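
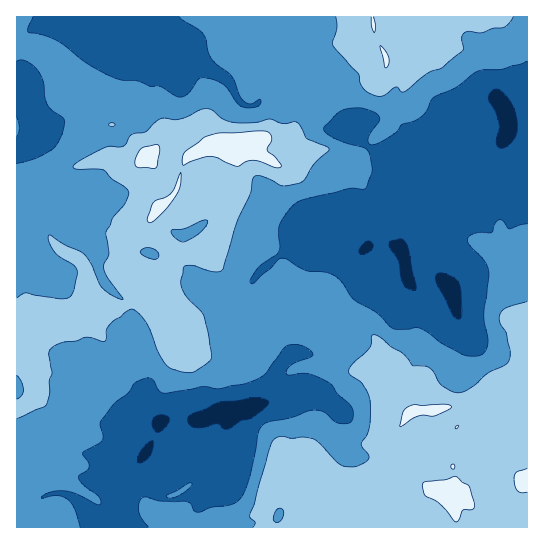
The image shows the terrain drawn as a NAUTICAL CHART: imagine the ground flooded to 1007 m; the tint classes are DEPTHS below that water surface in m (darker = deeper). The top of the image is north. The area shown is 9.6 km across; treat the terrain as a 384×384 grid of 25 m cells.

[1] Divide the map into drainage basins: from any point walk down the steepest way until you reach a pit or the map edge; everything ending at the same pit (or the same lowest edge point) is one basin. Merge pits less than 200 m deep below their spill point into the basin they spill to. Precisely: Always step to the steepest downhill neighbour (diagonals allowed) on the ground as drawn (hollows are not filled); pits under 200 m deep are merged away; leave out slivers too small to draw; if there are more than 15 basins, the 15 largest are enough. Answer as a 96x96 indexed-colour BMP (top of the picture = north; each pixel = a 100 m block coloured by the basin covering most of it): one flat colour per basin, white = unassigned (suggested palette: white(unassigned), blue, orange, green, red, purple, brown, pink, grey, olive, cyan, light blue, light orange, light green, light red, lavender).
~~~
<image width="96" height="96" href="data:image/bmp;base64,Qk12EgAAAAAAAHYAAAAoAAAAYAAAAGAAAAABAAQAAAAAAAASAAATCwAAEwsAABAAAAAAAAAA////ALR3HwAOf/8ALKAsACgn1gC9Z5QAS1aMAMJ34wB/f38AIr28AM++FwDox64AeLv/AIrfmACWmP8A1bDFABERERERERERERERERERERERERERERERERERERERERERERERERERERERERERERERERERERERERERERERERERERERERERERERERERERERERERERERERERERERERERERERERERERERERERERERERERERERERERERERERERERERERERERERERERERERERERERERERERERERERERERERERERERERERERERERERERERERERERERERERERERERERERERERERERERERERERERERERERERERERERERERERERERERERERERERERERERERERERERERERERERERERERERERERERERERERERERERERERERERERERERERERERERERERERERERERERERERERERERERERERERERERERERERERERERERERERERERERERERERERERERERERERERERERERERERERERERERERERERERERERERERERERERERERERERERERERERERERERERERERERERERERERERERERERERERERERERERERERERERERERERERERERERERERERERERERERERERERERERERERERERERERERERERERERERERERERERERERERERERERERERERERERERERERERERERERERERERERERERERERERERERERERERERERERERERERERERERERERERERERERERERERERERERERERERERERERERERERERERERERERERERERERERERERERERERERERERERERERERERERERERERERERERERERERERERERERERERERERERERERERERERERERERERERERERERERERERERERERERERERERERERERERERERERERERERERERERERERERERERERERERERERERERERERERERERERERERERERERERERERERERERERERERERERERERERERERERERERERERERERERERERERERERERERERERERERERERERERERERERERERERERERERERERERERERERERERERERERERERERERERERERERERERERERERERERERERERERERERERERERERERERERERERERERERERERERERERERERERERERERERERERERERERERERERERERERERERERERERERERERERERERERERERERERERERERERERERERERERERERERERERERERERERERERERERERERERERERERERERERERERERERERERERERERERERERERERERERERERERERERERERERERERERERERERERERERERERERERERERERERERERERERERERERERERERERERERERERERERERERERIRERERERERERERERERERERERERERERERERERERERERERERERERERERERERESIRESIhERERERERERERERERERERERERERERERERERERERERERERERERERERERERESIiIiIiERERERERERERERERERERERERERERERERERERERERERERERERERERERERESIiIiIiERERERERERERERERERERERERERERERERERERERERERERERERERERERERESIiIiIiIRERERERERERERERERERERERERERERERERERERERERERERERERERERERESIiIiIiIiIREREREREREREREREREREREREREREREREREREREREREREREREREREREiIiIiIiIiIhEREREREREREREREREREREREREREREREREREREREREREREREREREREiIiIiIiIiIhERERERERERERERERERERERERERERERERERERERERERERERERERESIiIiIiIiIiIiERERERERERERERERERERERERERERERERERERERERERERERIiERIiIiIiIiIiIiIiEREREREREREREREREREREREREREREREREREREREREREREREiIiIiIiIiIiIiIiIiIREREREREREREREREREREREREREREREREREREREREREREREiIiIiIiIiIiIiIiIiIREREREREREREREREREREREREREREREREREREREREREREREiIiIiIiIiIiIiIiIiIhEREREREREREREREREREREREREREREREREREREREREREREiIiIiIiIiIiIiIiIiIhERERERERERERERERERERERERERERERERERERERERERERIiIiIiIiIiIiIiIiIiIhERERERERERERERERERERERERERERERERERERERIiERESIiIiIiIiIiIiIiIiIiIhERERERERERERERERERERERERERESIREREREREiIiIiIiIiIiIiIiIiIiIiIiIiIjEREREREREREREREREREREiERERIiIhERERERIiIiIiIiIiIiIiIiIiIiIiIiIiIjMRERERERMzERERERERERIiIiIiIiIiEREREiIiIiIiIiIiIiIiIiIiIiIiIiIiIjMxEREzMzMzMRERERERERIiIiIiIiIiIiEiIiIiIiIiIiIiIiIiIiIiIiIiIiIiIjMzMzMzMzMzMRERERERESIiIiIiIiIiIiIiIiIiIiIiIiIiIiIiIiIiIiIiIiIiIjMzMzMzMzMzMREREREREiIiIiIiIiIiIiIiIiIiIiIiIiIiIiIiIiIiIiIiIiIiIjMzMzMzMzMxEREREREREiIiIiIiIiIiIiIiIiIiIiIiIiIiIiIiIiIiIiIiIiIiIjMzMzMzMzMRERERERERIiIiIiIiIiIiIiIiIiIiIiIiIiIiIiIiIiIiIiIiIiIiIjMzMzMzMzMRERERERERIiIiIiIiIiIiIiIiIiIiIiIiIiIiIiIiIiIiIiIiIiIiIjMzMzMzMzERERERERERIiIiIiIiIiIiIiIiIiIiIiIiIiIiIiIiIiIiIiIiIiIiIjMzMzMzMzERERERERERIiIiIiIiIiIiIiIiIiIiIiIiIiIiIiIiIiIiIiIiIiIiIjMzMzMzMzERERERERERIiIiIiIiIiIiIiIiIiIiIiIiIiIiIiIiIiIiIiIiIiIiIjMzMzMzMxERERERERERIiIiIiIiIiIiIiIiIiIiIiIiIiIiIiIiIiIiIiIiIiIiIjMzMzMzMxEREREREREREiIiIiIiIiIiIiIiIiIiIiIiIiIiIiIiIiIiIiIiIiIiIjMzMzMzMzEREREREREREREiISIiIiIiIiIiIiIiIiIiIiIiIiIiIiIiIiIiIiIiIjMzMzMzMzERERERERERERERERIiIiIiIiIiIiIiIiIiIiIiIiIiIiIiIiIiIiIiIjMzMzMzMzMREREREREREREREREiIiIiIiIiIiIiIiIiIiIiIiIiIiIiIiIiIiIiIjMzMzMzMzMxERMREREREREREREiIiIiIiIiIiIiIiIiIiIiIiIiIiIiIiIiIiIiIjMzMzMzMzMzMzMxERERERERERESIiIiIiIiIiIiIiIiIiIiIiIiIiIiIiIiIiIiIjMzMzMzMzMzMzMzMRERERERERESIiIiIiIiIiIiIiIiIiIiIiIiIiIiIiIiIiIiIjMzMzMzMzMzMzMzMzERERERERESIhEiIiIiIiIiIiIiIiIiIiIiIiIiIiIiIiIiIjMzMzMzMzMzMzMzMzMREREREREREREiIiIiIiIiIiIiIiIiIiIiIiIiIiIiIiIiIjMzMzMzMzMzMzMzMzMRERERERERERESIiIiIiIiIiIiIiIiIiIiIiIiIiIiIiIiIjMzMzMzMzMzMzMzMzMxERERERERERERIiIiIiIiIiIiIiIiIiIiIiIiIiIiIiIiIjMzMzMzMzMzMzMzMzMzMRERERERERERIiIiIiIiIiIiIiIiIiIiIiIiIiIiIiIiIjMzMzMzMzMzMzMzMzMzMREREREREREREiIiIiIiIiIiIiIiIiIiIiIiIiIiIiIiIjMzMzMzMzMzMzMzMzMzMxERERERERERESIiIiIiIiIiIiIiIiIiIiIiIiIiIiIiIjMzMzMzMzMzMzMzMzMzMxERERERERERERIiIiIiIiIiIiIiIiIiIiIiIiIiIiIiIjMzMzMzMzMzMzMzMzMzMzERERERERERERIiIiIiIiIiIiIiIiIiIiIiIiIiIiIiIjMzMzMzMzMzMzMzMzMzMxEREREREREREREiIiIiIiIiIiIiIiIiIiIiIiIiIiIiIjMzMzMzMzMzMzMzMzMxEREREREREREREREiIiIiIiIiIiIiIiIiIiIiIiIiIiIiIjMzMzMzMzMzMzEREzMRERERERERERERESIiIiIiIiIiIiIiIiIiIiIiIiIiIiIiIjMzMzMzMzMzMxERETEREREREREREREREiIiIiIiIiIiIiIiIiIiIiIiIiIiIiIiIjMzMzMzMzMzMxERETERERERERERERESIiIiIiIiIiIiIiIiIiIiIiIiIiIiIiIiIjMzMzMzMzMzMREREzMREREREzERMzMiIiIiIiIiIiIiIiIiIiIiIiIiIiIiIiIiIjMzMzMzMzMzMRERMzMxERERMzMzMzMyIiIiIiIiIiIiIiIiIiIiIiIiIiIiIiIiIjMzMzMzMzMzMRETMzMzERETMzMzMzMzMyIiIiIiIiIiIiIiIiIiIiIiIiIiIiIiIjMzMzMzMzMzMREzMzMzMzMzMzMzMzMzMzMzIiIiIiIiIiIiIiIiIiIiIiIiIiIiIjMzMzMzMzMzMzMzMzMzMzMzMzMzMzMzMzMzIiIiIiIiIiIiIiIiIiIiIiIiIiIiIjMzMzMzMzMzMzMzMzMzMzMzMzMzMzMzMzMzIiIiIiIiIiIiIiIiIiIiIiIiIiIiIjMzMzMzMzMzMzMzMzMzMzMzMzMzMzMzMzMzIiIiIiIiIiIiIiIiIiIiIiIiIiIiIjMzMzMzMzMzMzMzMzMzMzMzMzMzMzMzMzMzMiIiIiIiIiIiIiIiIiIiIiIiIiIiIjMzMzMzMzMzMzMzMzMzMzMzMzMzMzMzMzMzMyIiIiIiIiIiIiIiIiIiIiIiIiIiIjMzMzMzMzMzMzMzMzMzMzMzMzMzMzMzMzMzMzIiIiIiIiIiIiIiIiIiIiIiIiIiIjMzMzMzMzMzMzMzMzMzMzMzMzMzMzMzMzMzMzMiIiIiIiIiIiIiIiIiIiIiIiIiIjMzMzMzMzMzMzMzMzMzMzMzMzMzMzMzMzMzMzMyIiIiIiIiIiIiIiIiIiIiIiIiIjMzMzMzMzMzMzMzMzMzMzMzMzMzMzMzMzMzMzMzMiIiIiIiIiIiIiIiIiIiIiIiIjMzMzMzMzMzMzMzMzMzMzMzMzMzMzMzMzMzMzMzMzIiIiIiIiIiIiIiIiIiIiIiIjMzMzMzMzMzMzMzMzMzMzMzMzMzMzMzMzMzMzMzMzMyIiIiIiIiIiIiIiIiIiIiIjMzMzMzMzMzMzMzMzMzMzMzMzMzMzMzMzMzMzMzMzMzIiIiIiIiIiIiIiIiIiIiIjMzMzMzMzMzMzMzMzMzMzMzMzMzMzMzMzMzMzMzMzMzMiIiIiIiIiIiIiIiIiIiIjMzMzMzMzMzMzMzMzMzMzMzMzMzMzMzMzMzMzMzMzMzMzIiIiIiIiIiIiIiIiIiIjMzMzMzMzMzMzMzMzMzMzMzMzMzMzMzMzMzMzMzMzMzMzMyIiIiIiIiIiIiIiIiIjMzMzMzMzMzMzMzMzMzMzMzMzMzMzMzMzMzMzMzMzMzMzMRIiIiIiIiIiIiIiIiIjMzMzMzMzMzMzMzMzMzMzMzMzMzMzMzMzMzMzMzEREREzMRESIiERIiIiIiIiIiIjMzMzMzMzMzMzMzMzMzMzMzMzMzMzMzMzMzMzMREREREREREREiEREiIiIiIiIiIjMzMzMzMzMzMzMzMzMzMzMzMzMzMzMzMzMzMzERERERERERERERERESIiIiIiIiIjMzMzMzMzMzMzMzMzMzMzMzMzMzMzMzMzMzMzERERERERERERERERESERIiIiIiIjMzMzMzMzMzMzMzMzMzMzMzMzMzMzMzMzMzMzEREREREREREREREREREREREiIiIg=="/>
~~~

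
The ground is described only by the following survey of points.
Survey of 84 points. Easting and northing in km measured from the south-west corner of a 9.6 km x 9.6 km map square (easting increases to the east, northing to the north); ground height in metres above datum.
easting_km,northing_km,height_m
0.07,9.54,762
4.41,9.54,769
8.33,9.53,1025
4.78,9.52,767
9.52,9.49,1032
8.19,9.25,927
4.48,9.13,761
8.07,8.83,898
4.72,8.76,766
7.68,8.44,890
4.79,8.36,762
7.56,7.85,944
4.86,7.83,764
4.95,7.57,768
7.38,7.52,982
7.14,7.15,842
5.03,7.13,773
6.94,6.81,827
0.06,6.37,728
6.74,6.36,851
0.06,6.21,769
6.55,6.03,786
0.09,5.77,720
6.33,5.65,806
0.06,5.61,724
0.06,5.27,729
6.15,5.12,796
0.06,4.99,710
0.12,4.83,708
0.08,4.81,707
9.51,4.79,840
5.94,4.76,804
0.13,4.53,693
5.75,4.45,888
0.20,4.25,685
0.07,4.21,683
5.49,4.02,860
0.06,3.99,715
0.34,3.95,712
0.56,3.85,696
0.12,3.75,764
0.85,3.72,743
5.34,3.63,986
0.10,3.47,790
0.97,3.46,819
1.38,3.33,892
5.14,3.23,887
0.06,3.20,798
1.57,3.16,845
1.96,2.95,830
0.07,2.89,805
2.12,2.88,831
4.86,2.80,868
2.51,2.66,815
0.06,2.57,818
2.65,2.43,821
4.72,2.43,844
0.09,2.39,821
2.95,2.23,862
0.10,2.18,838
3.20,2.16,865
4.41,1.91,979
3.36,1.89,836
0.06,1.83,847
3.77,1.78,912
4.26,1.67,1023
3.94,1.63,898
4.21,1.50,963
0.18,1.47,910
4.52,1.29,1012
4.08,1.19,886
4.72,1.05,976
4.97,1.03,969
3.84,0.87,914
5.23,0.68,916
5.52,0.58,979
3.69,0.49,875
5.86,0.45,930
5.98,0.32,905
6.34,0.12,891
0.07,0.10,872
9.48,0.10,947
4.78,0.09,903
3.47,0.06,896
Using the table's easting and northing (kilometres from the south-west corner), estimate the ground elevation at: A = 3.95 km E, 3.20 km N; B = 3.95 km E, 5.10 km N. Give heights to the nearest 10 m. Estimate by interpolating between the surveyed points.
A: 830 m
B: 860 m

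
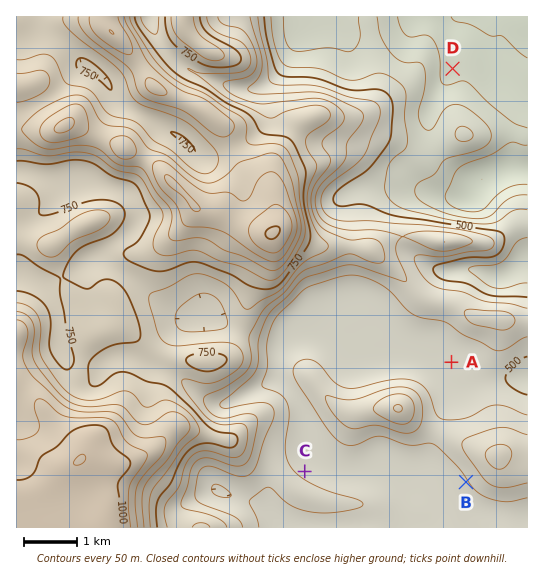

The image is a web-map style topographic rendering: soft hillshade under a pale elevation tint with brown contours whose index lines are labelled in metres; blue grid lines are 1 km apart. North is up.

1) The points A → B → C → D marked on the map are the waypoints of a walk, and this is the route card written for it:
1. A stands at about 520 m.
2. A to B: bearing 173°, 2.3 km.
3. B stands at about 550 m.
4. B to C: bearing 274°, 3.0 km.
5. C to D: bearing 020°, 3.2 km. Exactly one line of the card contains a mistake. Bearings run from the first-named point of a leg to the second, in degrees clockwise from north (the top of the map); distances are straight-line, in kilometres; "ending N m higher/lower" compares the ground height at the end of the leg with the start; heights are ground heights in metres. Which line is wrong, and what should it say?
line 5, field distance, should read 8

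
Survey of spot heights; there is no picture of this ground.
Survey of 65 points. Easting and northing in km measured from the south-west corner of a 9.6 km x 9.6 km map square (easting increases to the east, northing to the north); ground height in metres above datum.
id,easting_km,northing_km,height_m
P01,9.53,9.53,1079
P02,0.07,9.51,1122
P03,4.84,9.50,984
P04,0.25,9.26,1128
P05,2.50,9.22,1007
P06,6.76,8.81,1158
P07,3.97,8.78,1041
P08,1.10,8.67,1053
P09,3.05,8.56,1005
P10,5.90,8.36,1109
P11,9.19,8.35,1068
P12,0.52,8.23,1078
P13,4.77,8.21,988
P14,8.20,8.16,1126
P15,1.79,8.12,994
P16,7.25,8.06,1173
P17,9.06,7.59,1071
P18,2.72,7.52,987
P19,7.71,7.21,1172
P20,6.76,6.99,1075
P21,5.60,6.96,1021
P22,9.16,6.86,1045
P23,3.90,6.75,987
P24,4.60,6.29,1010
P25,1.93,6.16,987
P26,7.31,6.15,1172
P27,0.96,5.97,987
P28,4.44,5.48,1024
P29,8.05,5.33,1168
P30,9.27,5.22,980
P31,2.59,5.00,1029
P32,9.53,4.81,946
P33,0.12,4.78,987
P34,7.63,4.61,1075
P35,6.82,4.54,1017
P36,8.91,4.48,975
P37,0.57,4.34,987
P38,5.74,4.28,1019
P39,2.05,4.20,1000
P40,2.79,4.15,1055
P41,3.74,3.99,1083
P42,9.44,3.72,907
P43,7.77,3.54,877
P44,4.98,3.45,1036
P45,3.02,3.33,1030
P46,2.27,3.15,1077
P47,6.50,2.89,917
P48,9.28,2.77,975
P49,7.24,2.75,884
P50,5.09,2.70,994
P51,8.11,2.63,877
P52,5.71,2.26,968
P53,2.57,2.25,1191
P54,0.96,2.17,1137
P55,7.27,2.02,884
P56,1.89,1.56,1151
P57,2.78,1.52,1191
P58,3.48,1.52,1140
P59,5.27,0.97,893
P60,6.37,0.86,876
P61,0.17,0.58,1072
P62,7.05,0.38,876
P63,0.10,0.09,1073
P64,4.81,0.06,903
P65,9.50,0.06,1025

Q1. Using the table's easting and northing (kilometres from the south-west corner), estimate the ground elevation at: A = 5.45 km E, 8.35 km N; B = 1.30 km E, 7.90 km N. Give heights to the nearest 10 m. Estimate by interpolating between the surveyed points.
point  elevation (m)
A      1040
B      1020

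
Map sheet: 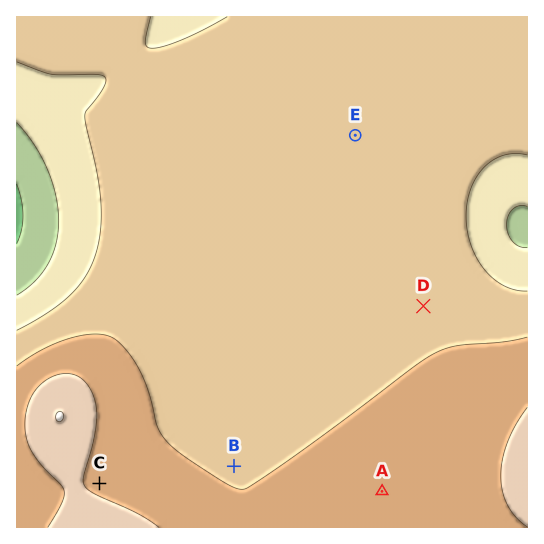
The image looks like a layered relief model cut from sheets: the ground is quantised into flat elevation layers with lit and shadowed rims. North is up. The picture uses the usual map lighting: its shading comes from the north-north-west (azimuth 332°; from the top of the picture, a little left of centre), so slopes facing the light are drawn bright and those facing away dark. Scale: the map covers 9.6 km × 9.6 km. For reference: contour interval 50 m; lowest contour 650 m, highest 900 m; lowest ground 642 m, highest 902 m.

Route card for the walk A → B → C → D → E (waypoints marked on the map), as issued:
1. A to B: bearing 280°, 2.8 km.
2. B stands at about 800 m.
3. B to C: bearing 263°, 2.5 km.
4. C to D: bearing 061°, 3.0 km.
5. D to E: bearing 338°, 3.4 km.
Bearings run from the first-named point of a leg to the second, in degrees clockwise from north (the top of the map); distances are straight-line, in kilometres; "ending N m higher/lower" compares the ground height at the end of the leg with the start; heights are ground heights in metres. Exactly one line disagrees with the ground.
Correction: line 4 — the distance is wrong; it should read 6.9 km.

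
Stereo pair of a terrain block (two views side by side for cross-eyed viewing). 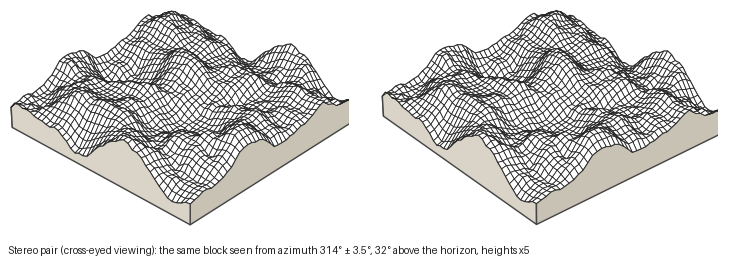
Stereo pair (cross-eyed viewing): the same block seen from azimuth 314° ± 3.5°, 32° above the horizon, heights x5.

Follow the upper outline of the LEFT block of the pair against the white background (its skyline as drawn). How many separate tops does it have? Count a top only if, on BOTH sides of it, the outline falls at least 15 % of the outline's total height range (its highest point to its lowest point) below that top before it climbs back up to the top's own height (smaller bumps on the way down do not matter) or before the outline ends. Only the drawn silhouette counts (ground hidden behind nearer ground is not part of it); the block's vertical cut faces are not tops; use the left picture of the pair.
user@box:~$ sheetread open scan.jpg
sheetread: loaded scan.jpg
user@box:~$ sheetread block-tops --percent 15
2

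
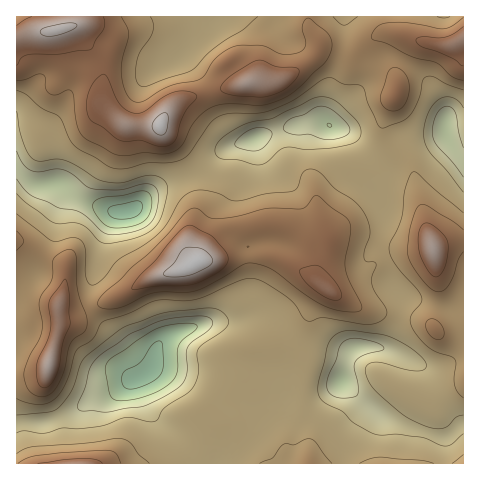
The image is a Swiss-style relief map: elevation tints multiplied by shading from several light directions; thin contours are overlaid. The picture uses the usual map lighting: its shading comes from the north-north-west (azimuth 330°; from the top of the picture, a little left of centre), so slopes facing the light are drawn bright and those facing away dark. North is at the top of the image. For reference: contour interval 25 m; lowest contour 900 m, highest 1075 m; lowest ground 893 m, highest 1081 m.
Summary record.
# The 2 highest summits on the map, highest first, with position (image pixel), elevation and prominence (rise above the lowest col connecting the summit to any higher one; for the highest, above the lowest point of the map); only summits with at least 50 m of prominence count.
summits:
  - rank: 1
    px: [196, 262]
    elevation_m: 1081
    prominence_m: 188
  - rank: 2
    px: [160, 125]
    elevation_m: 1081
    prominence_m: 86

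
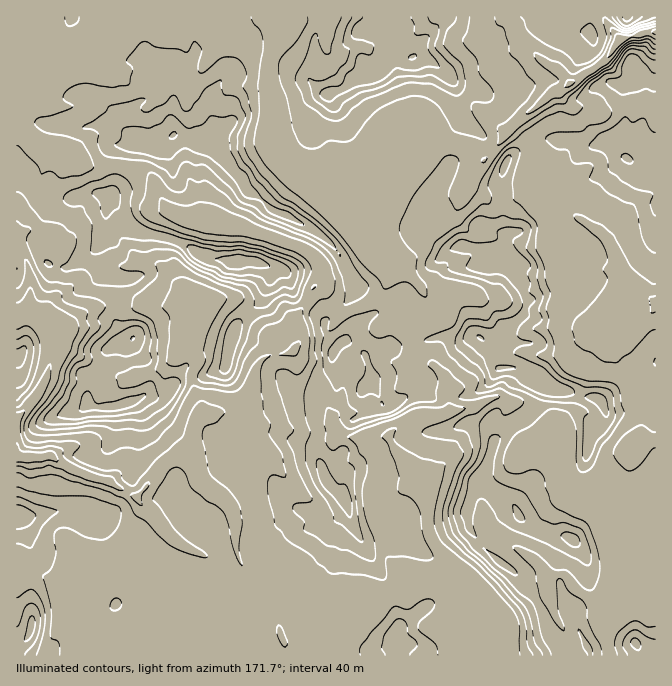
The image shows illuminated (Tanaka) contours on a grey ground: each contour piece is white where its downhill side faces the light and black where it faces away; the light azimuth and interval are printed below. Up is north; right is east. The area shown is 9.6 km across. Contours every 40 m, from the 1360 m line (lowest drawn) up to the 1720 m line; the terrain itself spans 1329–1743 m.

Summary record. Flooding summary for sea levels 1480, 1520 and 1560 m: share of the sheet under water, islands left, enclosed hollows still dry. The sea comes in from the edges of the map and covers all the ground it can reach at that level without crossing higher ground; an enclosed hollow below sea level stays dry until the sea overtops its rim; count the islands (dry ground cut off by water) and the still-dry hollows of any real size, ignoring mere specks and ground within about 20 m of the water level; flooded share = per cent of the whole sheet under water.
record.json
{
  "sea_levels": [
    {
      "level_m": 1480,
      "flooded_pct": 20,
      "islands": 0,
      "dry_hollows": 0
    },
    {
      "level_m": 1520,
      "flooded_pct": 29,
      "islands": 0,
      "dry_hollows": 0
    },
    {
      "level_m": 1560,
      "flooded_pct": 46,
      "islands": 0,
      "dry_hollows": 0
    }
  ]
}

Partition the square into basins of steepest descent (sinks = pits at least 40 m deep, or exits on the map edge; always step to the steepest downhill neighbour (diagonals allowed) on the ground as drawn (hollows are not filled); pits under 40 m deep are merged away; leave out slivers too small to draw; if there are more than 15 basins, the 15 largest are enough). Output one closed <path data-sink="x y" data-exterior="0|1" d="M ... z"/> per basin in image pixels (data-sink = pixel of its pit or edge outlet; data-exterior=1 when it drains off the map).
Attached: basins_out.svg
<path data-sink="17 457" data-exterior="1" d="M192 16l-176 1 0 638 573 1 0-6-18-38 17-28 0-22-4-8-14-16-21-4-19-8-11-9-5-10-9-9-13-9-9-11 0-5 5-8 8-27 18-15 11-5 9-8 7-12 3-13-14-14-10-3-22 0-4-8-1-13-15-11-6 0-5 3-33-1-9 3-20 2-38 15-5-7-18-11 4-5 0-7-10-15 10-11 8-15-13-29-9-11-24-19-25-14-11-3-10-10-14-8-7-13-29-36-15 0-26-9 1-2-3-10 0-11 3-17 15-27 7-18-2-27z"/><path data-sink="655 32" data-exterior="1" d="M655 16l-210 0-24 27-9 15-16-8 5-18-3-9-8-7-196 0 2 34-7 18-15 27-3 17 0 11 3 10-1 2 26 9 15 0 29 36 7 13 14 8 10 10 11 3 25 14 24 19 9 11 13 29-8 15-10 11 10 15 0 7-4 5 18 11 5 7 38-15 20-2 9-3 33 1 5-3 6 0 12 10 4 0 7-14 23-19 4-10 0-5-10-21-11-11-8-4 7-12 2-15-5-8-2-17 2-12-2-21 3-12 8-11 28-15 30 0 19 7 23-3 11-15 3-8 0-15-3-7 1-13 11-11 17 7 4-1z"/><path data-sink="655 303" data-exterior="1" d="M570 139l-35 2-23 13-8 11-3 12 2 10-2 23 2 17 5 8-2 15-7 12 8 4 11 11 10 21 0 5-4 10-23 19-8 15 0 6 5 15 22 0 10 3 14 13 10 5 15 2 18 7 8 0 8 5 4 10 18-2 14-11 17-23 0-224-12-4-10 9-7 1-15-16-23 3z"/>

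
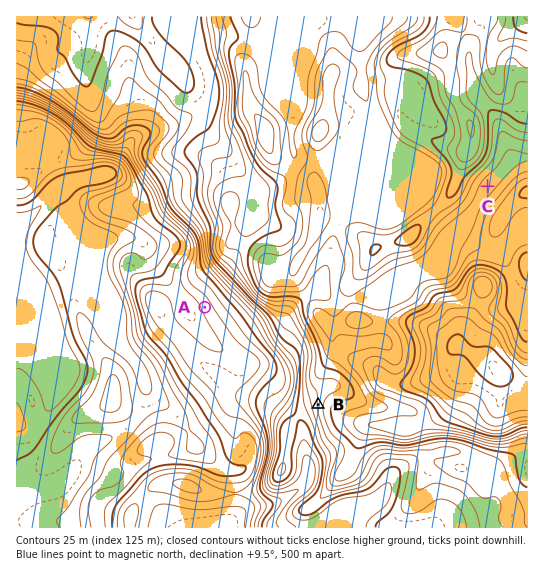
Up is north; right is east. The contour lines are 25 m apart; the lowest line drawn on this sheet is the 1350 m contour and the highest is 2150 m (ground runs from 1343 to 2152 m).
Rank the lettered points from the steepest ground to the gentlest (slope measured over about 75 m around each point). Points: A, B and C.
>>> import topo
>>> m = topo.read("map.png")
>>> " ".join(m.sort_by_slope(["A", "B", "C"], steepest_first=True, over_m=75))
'B A C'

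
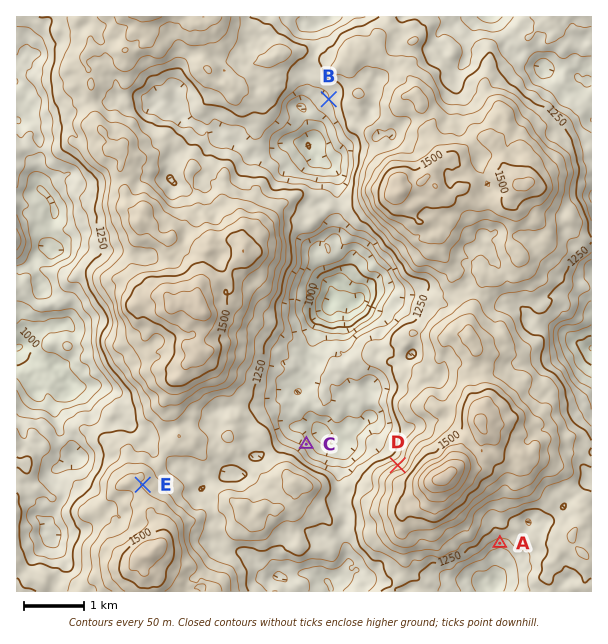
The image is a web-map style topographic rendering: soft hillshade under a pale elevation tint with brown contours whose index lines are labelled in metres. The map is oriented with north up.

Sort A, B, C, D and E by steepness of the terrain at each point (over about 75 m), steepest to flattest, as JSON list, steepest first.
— ["D", "C", "A", "B", "E"]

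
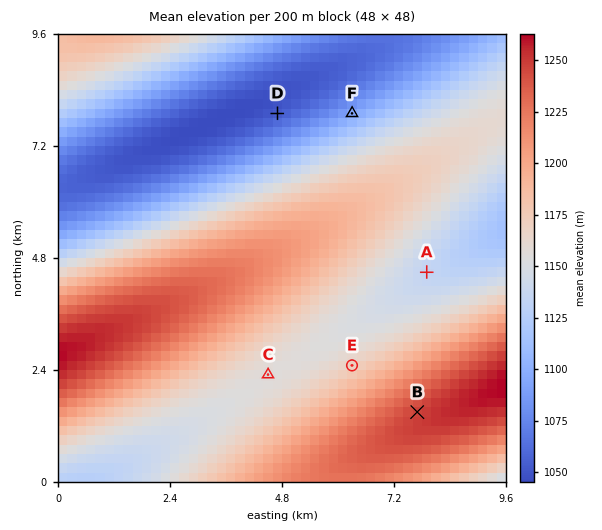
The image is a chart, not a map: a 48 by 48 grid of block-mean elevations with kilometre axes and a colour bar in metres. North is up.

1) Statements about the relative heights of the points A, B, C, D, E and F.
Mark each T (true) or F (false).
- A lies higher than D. T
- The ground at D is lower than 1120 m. T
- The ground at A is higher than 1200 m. F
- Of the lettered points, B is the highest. T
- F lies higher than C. F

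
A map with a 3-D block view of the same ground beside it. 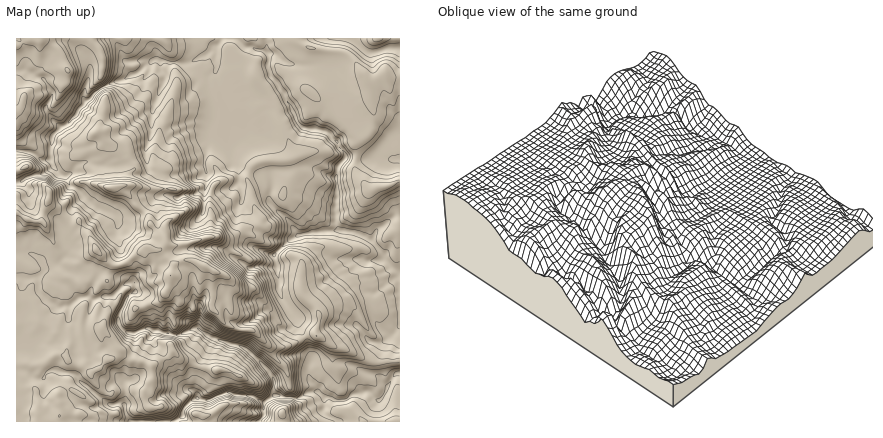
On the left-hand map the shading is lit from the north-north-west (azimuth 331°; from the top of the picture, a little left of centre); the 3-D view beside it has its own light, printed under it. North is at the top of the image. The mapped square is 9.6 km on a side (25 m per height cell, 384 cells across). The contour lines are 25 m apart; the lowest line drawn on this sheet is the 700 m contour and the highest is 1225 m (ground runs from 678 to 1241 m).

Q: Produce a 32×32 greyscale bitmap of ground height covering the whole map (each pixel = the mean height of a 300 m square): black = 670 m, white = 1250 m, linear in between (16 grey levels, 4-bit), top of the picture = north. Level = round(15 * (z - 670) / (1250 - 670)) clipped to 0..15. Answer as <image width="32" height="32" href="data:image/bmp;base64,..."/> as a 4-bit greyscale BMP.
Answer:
<image width="32" height="32" href="data:image/bmp;base64,Qk12AgAAAAAAAHYAAAAoAAAAIAAAACAAAAABAAQAAAAAAAACAAATCwAAEwsAABAAAAAAAAAAAAAAABEREQAiIiIAMzMzAERERABVVVUAZmZmAHd3dwCIiIgAmZmZAKqqqgC7u7sAzMzMAN3d3QDu7u4A////AN3u3dy6qqiJmHZGdTIiMiPd3t3Lqsy5d4iGRVQiIiES3d3dzLvMqHd2ZmNUIiIREd3d3Ny7vKmImZl0ZCIyIhHd3N3dzMy6maqXVXQjMyIi3d3d3dzLu5iIdWdkM0RDMszd3d3burqIdmeYdkVVMiHN3d3dupmZdnmql2VmVDIRzd3N3ay6qoisuYZUVkMyEc3Mzcy8zMy7zLl2RWZUMiHMzMzMy7ztzMy5hUVlRDIhzM3d3cvN7t3dyXRGVEMiEczN3d3cze7e7adkRVQyIhDMzd3e3d3u7cmHU0VTIhEBzN3d7bzu7dupdlQ0MyIhEd3d3du7zdy8uXdlMiIRERLu7d3Lq83cmZh3ZTMiESIS7u3MuqvMzKiHZmREMhIzIt3tyqu8y6qYdlZUVEMTRDPN7KvN3cuqhnZVVFRDI0VUy7mau7upmGVmVVRUQyNERMuZqqqqmZhlVUVVVUQzQzOqmaqqqpiHZUREVVVUQ0Mzupmqu6qHd1RERERURDREM8uYiruph3ZUREREQzNEREPcqYiqmHZ2VERERENEREVD3KqXmpd2ZlVEREQ0VURFRNy7qImHZmZURERENFVEVVTMvMmYZlVWVEREQ0RERFVVzMzKmXZVVURERERERERUVMzMuqp2VVVERERDREREQzPNzKqpd2ZlREREREREMzMz"/>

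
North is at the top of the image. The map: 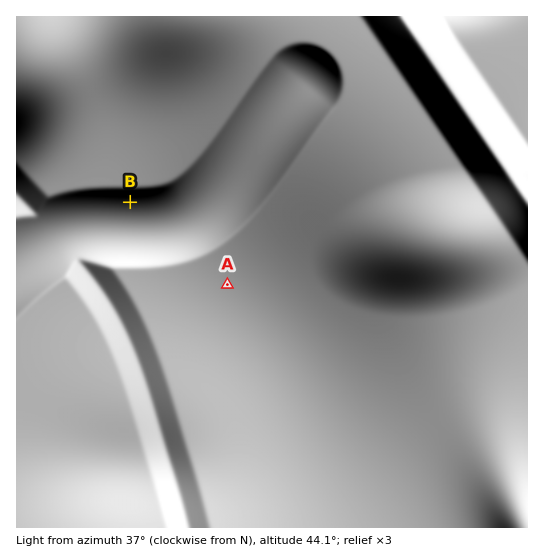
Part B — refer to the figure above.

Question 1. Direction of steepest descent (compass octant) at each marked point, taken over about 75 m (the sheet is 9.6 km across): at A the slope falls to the SE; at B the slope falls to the S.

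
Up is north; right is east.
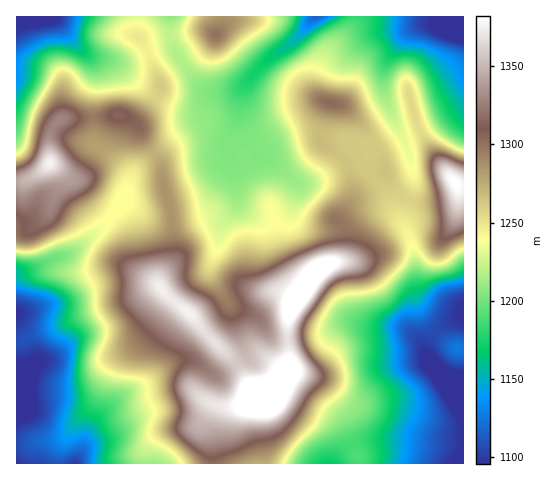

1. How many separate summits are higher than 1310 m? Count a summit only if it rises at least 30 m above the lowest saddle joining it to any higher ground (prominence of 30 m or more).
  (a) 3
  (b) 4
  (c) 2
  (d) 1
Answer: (a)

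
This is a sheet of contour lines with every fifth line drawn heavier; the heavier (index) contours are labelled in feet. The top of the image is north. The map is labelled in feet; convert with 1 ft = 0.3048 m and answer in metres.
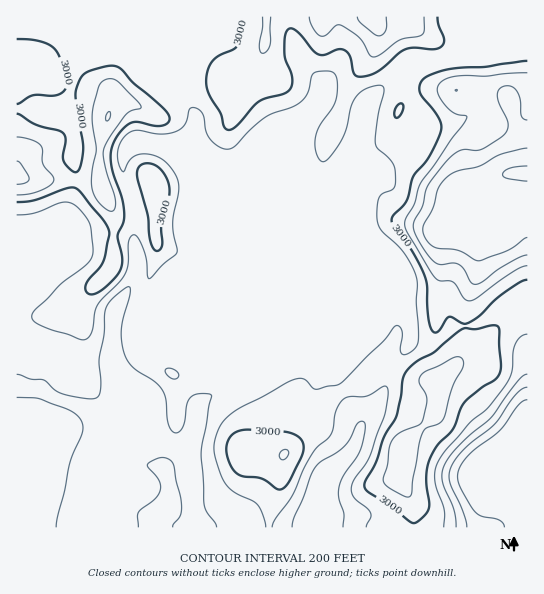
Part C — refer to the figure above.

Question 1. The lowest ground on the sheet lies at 620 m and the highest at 1160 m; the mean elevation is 860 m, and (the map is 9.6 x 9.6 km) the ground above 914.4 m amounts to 24.5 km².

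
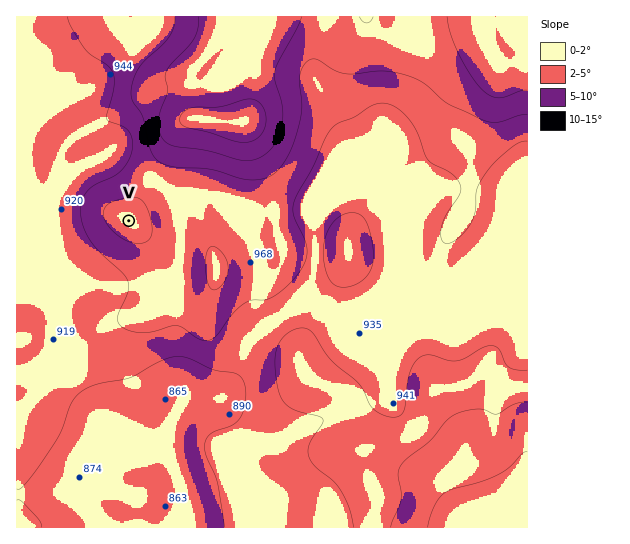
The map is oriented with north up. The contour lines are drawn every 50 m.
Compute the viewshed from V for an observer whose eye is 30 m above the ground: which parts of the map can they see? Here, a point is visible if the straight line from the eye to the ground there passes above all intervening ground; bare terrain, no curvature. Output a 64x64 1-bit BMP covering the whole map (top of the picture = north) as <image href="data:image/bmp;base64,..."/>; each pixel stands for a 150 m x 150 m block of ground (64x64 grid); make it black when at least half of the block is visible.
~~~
<image width="64" height="64" href="data:image/bmp;base64,Qk0+AgAAAAAAAD4AAAAoAAAAQAAAAEAAAAABAAEAAAAAAAACAAATCwAAEwsAAAIAAAAAAAAA////AAAAAAD/+H////gAAP/gf///+AAA/+H////4AAD///////gAAP//////+AAA///////4AAB//////+AAAH//////4AAAf//////gAAB///////AAAP//j///+AAA//8H////wAD//gf////gAP/8A//4P+AA//wB/+AP4AD/+ABH4B/wAP/4AAPgP/AA//gAAfB/+Af/8AAB+H//h//wAAD4Yf/B/+AAAPgB/+D/4AAA+AH/8P/gAAB4Af/w//AAAAAD//n//AYAAAf/////jwAAB///////AAAP//////8AAB///////wAAH///////gACAAf////+AAYAAD////4ABwAAH////gEHAAAf////AwcAAB////8HBwAAP////g8HABgf///+PwcAOAf4//5+BwB8A/D//v4HAPwD8P///gOH/gPwf//+Af/+A/A///4B//4D8B///gD//gP4H//+AD//A/w///gAH/8D////+AAP/wP////wAAP/A/////AAAf+D////8AAA/8P////gAAD/48P//8AAAP/j4P+AAAAAf+fgfwAAAAB/5/g/AAAAAD/n/B+AAAAAH+P/x4AAAAAP4//gwAAAAAfj//AAAAAAB8P/8AAAAAADw//wAAAAAAGD//gAAAAAAYP/+AAAAAAAA//4AAAAAAAD//gAAAAAAAA=="/>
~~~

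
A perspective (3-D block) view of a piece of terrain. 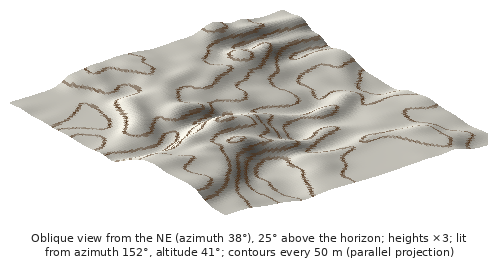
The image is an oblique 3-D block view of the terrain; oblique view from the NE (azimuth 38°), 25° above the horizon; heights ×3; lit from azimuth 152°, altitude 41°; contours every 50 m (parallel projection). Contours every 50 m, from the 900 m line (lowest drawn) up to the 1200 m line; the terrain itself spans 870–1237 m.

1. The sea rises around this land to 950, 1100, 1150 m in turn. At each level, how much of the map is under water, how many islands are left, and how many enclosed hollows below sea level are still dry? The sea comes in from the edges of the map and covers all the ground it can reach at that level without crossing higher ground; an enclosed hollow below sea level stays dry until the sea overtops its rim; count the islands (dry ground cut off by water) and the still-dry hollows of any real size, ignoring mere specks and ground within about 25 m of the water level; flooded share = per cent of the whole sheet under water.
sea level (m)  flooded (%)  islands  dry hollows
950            8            0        0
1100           71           0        0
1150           90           0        0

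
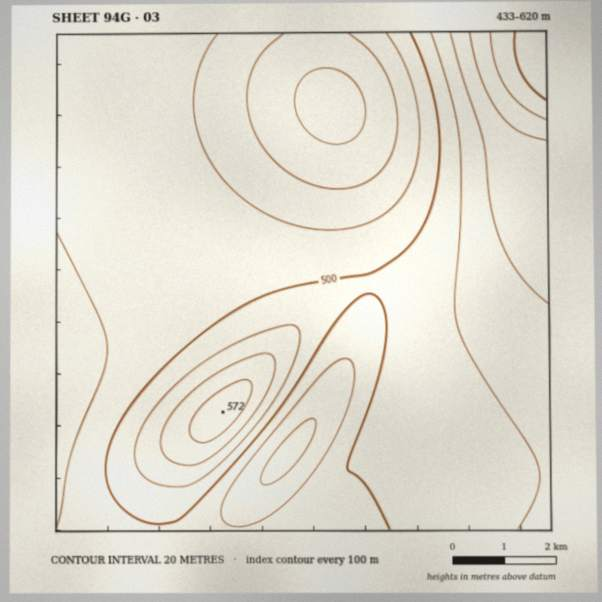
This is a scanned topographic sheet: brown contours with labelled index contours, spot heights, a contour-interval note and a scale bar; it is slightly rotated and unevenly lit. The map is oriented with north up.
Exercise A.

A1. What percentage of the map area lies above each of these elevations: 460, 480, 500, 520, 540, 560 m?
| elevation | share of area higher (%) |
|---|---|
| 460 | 92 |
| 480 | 78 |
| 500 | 42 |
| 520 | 21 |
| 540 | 10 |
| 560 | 3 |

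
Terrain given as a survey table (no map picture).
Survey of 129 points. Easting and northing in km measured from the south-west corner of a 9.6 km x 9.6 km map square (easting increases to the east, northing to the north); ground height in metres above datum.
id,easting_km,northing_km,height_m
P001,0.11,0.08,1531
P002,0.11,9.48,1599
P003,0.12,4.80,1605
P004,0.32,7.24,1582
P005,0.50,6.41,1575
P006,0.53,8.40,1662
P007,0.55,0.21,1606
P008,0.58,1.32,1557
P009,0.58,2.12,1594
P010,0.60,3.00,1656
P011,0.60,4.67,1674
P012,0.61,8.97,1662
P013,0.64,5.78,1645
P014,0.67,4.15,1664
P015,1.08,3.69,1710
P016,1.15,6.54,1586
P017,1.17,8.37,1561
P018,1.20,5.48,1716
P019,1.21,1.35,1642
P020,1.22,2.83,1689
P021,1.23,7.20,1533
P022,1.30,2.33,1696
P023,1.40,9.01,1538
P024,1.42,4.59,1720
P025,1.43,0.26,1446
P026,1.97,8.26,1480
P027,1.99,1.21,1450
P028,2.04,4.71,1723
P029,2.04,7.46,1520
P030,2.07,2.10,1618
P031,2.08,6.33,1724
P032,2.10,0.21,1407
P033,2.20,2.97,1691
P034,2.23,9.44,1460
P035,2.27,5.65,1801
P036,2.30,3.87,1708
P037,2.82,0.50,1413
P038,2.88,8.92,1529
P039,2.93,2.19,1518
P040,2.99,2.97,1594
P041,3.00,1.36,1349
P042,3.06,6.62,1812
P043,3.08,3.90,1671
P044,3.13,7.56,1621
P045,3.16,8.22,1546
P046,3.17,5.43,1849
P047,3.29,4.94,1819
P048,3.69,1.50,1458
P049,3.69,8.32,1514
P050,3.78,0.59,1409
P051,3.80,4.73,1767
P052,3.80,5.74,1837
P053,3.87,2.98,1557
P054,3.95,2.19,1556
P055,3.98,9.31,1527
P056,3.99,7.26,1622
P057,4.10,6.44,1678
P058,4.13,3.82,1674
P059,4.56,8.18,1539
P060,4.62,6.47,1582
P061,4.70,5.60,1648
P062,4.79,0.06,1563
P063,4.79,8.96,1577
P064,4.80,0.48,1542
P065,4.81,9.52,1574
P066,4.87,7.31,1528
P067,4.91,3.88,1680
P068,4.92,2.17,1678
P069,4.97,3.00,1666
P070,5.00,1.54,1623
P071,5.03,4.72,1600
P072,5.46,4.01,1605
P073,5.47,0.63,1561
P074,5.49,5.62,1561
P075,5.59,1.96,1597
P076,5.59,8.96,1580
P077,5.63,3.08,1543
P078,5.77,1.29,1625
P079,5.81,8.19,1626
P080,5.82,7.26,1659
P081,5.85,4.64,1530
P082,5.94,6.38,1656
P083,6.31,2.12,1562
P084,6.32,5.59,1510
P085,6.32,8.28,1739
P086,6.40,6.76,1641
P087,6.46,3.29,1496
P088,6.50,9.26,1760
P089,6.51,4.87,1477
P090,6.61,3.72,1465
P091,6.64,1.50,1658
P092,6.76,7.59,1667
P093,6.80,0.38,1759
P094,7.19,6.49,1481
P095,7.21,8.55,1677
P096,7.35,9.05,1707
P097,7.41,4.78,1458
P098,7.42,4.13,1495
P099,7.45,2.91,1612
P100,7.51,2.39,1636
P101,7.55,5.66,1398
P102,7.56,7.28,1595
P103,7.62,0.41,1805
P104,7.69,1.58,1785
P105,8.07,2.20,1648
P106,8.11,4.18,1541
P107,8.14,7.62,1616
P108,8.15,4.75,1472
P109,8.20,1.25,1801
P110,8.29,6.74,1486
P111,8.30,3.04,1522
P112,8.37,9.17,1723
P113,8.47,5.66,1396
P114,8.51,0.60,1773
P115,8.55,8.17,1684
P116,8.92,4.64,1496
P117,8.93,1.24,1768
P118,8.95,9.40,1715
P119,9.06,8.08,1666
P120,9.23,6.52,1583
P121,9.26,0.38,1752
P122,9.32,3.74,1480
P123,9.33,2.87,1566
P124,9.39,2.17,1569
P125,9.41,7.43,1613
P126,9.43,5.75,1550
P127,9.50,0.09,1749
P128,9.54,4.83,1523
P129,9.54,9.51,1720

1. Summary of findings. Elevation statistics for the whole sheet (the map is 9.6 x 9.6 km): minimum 1345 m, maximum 1875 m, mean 1605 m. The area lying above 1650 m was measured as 30.5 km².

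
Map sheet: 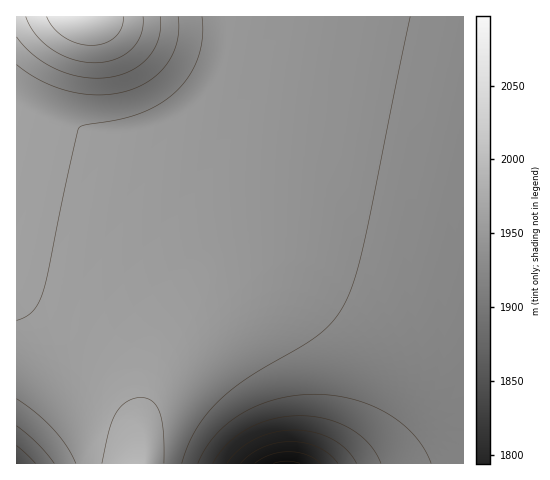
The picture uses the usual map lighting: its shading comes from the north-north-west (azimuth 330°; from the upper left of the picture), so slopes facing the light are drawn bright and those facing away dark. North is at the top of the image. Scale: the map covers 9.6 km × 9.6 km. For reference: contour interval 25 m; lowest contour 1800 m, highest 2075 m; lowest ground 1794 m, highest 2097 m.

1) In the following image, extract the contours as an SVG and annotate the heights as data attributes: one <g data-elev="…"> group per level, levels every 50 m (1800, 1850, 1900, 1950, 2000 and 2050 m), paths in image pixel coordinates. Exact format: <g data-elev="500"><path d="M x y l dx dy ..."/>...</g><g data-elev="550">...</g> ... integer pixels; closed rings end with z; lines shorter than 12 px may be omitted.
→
<g data-elev="1800"><path d="M273 463l14-2 13 2"/></g><g data-elev="1850"><path d="M240 463l11-9 12-7 14-4 14-1 15 1 13 5 10 6 9 9"/></g><g data-elev="1900"><path d="M213 463l15-19 20-15 25-10 27-3 27 3 23 10 19 15 7 9 5 10"/><path d="M17 446l19 17"/></g><g data-elev="1950"><path d="M182 463l6-17 8-16 10-15 12-14 30-23 70-43 16-15 11-18 10-23 9-35 46-227"/><path d="M17 399l19 14 18 17 13 16 9 17"/></g><g data-elev="2000"><path d="M17 65l25 16 28 11 29 3 28-4 13-5 11-6 9-8 7-9 6-10 4-12 2-12-1-12"/></g><g data-elev="2050"><path d="M26 17l9 17 17 15 21 10 22 4 21-4 15-10 6-7 4-8 2-17"/></g>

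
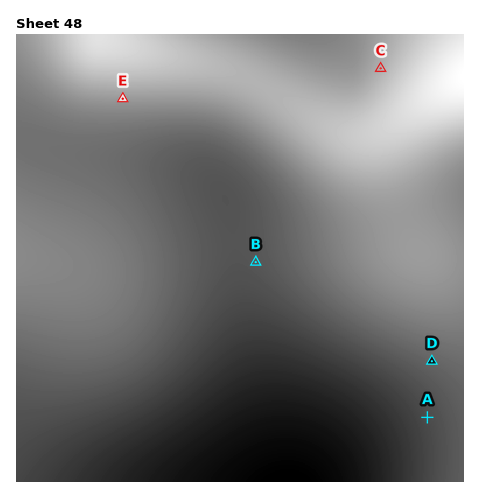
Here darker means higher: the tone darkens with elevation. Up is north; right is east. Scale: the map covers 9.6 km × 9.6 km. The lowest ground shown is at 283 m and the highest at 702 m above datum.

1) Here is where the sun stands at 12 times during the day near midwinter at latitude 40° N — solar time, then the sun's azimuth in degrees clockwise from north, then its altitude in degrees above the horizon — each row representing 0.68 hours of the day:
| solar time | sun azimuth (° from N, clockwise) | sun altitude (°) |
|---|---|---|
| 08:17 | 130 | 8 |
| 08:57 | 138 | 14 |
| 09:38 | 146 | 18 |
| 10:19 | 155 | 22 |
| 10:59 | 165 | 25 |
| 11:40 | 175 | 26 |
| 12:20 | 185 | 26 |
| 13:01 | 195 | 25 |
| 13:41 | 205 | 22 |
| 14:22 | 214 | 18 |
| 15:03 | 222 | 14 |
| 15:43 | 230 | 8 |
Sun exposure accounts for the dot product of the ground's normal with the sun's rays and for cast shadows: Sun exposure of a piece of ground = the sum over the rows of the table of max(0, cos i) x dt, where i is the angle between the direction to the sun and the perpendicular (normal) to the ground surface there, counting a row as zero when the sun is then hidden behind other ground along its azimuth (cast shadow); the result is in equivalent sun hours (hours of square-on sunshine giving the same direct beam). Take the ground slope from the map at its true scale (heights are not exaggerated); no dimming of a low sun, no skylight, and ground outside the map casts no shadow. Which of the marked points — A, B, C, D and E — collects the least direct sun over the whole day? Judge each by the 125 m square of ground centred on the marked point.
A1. E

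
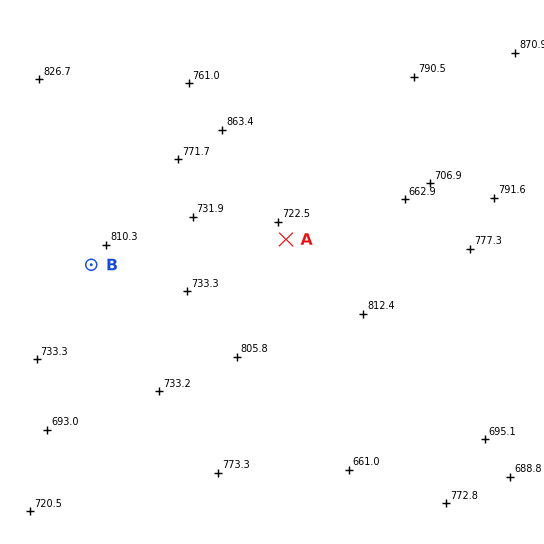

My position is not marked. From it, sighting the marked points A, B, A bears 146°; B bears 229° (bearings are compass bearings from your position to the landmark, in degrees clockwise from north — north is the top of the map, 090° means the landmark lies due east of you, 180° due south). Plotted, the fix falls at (225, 149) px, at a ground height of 830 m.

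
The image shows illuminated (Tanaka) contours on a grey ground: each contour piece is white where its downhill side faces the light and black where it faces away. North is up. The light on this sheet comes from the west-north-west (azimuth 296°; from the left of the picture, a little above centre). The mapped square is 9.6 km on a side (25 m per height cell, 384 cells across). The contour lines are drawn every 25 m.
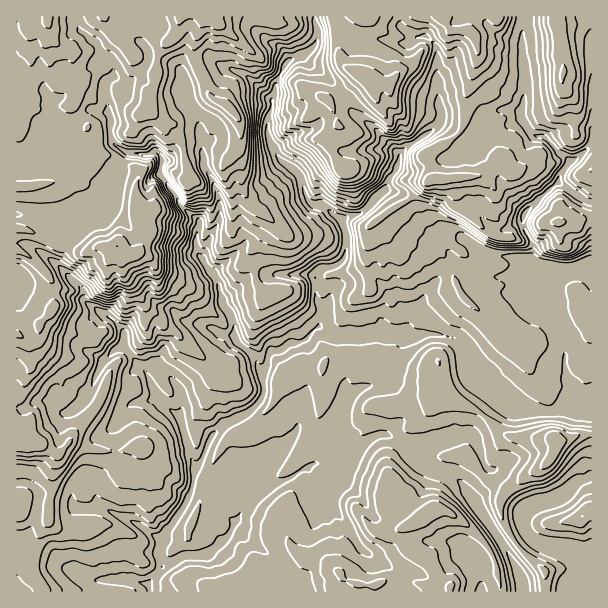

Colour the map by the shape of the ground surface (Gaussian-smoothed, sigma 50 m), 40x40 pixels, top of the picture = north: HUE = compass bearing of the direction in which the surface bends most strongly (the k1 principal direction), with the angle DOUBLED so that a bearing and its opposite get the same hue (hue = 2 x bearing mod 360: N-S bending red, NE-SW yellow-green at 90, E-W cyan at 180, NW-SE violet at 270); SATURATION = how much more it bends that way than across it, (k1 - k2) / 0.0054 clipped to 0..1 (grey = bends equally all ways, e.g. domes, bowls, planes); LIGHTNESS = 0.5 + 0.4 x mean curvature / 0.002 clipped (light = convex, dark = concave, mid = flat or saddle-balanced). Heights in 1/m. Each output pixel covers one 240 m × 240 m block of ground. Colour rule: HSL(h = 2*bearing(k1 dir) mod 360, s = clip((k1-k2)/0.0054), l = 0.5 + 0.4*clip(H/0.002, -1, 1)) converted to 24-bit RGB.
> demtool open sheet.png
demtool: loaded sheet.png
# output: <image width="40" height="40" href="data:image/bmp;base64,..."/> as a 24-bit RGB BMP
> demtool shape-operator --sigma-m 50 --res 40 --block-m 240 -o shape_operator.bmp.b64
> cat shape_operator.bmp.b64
<image width="40" height="40" href="data:image/bmp;base64,Qk32EgAAAAAAADYAAAAoAAAAKAAAACgAAAABABgAAAAAAMASAAATCwAAEwsAAAAAAAAAAAAAgHx2e5h6hpiff3qSfICPa35vc4NshYJpglA4R1hwnoyPfIWGgZOShJGdiIWal4Sbh4GIg3+Chn+Een+EbGmDgYuEk4SGi5ukenyuoo+mbHCbgY2ZfomWcIOc18TEY16IU1h0w9iYUEGERDtn3tqYVVpncnVzgnt3g4KTl7p9aVdWc19Zel5nlY+MeneKeHGSmpukcrmfP3FMt464j5mse2aYjneGgnKEk4OFg5GVhHGDkmx5VnJxmqCnmqapfpCPXG5dh3BWdl1IfnZafoR4dqF7pZlvfGF0ZWmB4u/HRCRgakRZyu7RmXjKbXOjhJqcdHx/u6KAZFxsgH5thod1f4R6goaJcXCKe6qAhXFYy5KlIkoWR0wSU2BFioJ5bnd2kaWQdkdWhod7fpGUfYeff5KAkIdsbX5qb0hVf3B3h46HgZKRiJWUjY+BbGtvfXF5dWV0o8ucRA8/0PvpdVhQfFlTgHRwfGliZHNmvIx5YlRqfoKOhpSSe4eAcH10dnt0lKackYGpSVpcs5eml5KukJShMGBCpKCLgVNfi4+MgY6CdJB6Y2t6kImEhHyBczBwnWlpf5qDaYxleoZjd3xPeXJOdWlkdFpfwPLNLwQs0vnXZTpQe2BQeG5Pd2xZf5deeZVthHeUobipXHajjIScnYmkiZGylsjRShUYv8qUFk8+vpGbh4SBjX+HlJ+ad35vg3x1kZGMjpGFg4h+YHZ6gYpylJ6GbkBkpNW8i3iYk4WntY24hJN/e3R0gWtuuvPedD9ng1N5aod/cFaFrZe9pZjEgXSqk6SNqaCkMUht0M+bTFJsc4Bkd41dYC4heF5QanCXqpqKt6iODDw1ro2If4OEflh9SoJ5hICGkI2Kl5OGg4WCdnOBeHx5bzluuNnDcTh3hpVtbH5iaYBxxJa4eYSxxOrgd05jVx1W3PHGODVPZ4F6WIlWa3xsiW6h16bJkoN/RlB4zK6AP05okYaVh2SShY6bi4WQcIeRkICItKypQ1qFtZV+foZ8dWyEmoWJPm5Hd4N9qJCYh3+CeHZ7e3R6VoeZpJ1ziHOBk42DiYuOcKKCapWVnqWPgV5MZzJZVG57zrutg15qQWQ2aXdOZXteSGpWnKx5fnpmeVtyvLh8RmFlaHhwlX2Ue4SEi4GIgYSCg4aBnm9jsc2uMEVvhnt+cH6BiIGEgICPfX+KR3U8onKEcl2AgZSDZnV5a2N7iIeFnZONhaiNio6YXWhtjnRZgVZmemR6h6mpapybyX64xoTAkqKBQ4JNT3Vib4dbbmdLWmZasJF7k5t/UmhtcHljcX5pgYN9iYKCgYiBjpyWr7aLFCMwv5OKcnx9gIJ7fn17d357l3+aZYJiZnVwiHFvaXJtZ3h6eHZ3o7OZiZqGdVxueVpck3NlcWd6gp6ScnZ6WHBVa4eDp4Wz5bjUhpuMUXZ6aXhqhZCudYiYcMe3z52kP1d3gJGegomdfX+MiIiBgYyDmKmJgXlht6p/moKBfn+BfX14foF6f399Z3x5poWRfXqMgY+PcXeDaIB0coyFoaqDj2tsclp3goaejomihIKhj6GRak57nYN9aXBdSmU+aX1T6LS1W2h0V2l3in+LlrGqZHKdxqCzYW6MWn1vcXOBhniNlpKdkZOeoqGcUDZs4uW1EkFHuoWZg4N/f4V8coB3f4F9Ynt6ooaCeYJ/gHJ/kIF/RHVRg49ee0E4fHVWbIJYY3hNbnldj3BqdWZ6nISEh4ywdYqpi4ekqLmhyJbfXmyZhJqedKNqeG1wY4J0x3mYbn1vS3ZffIJ+g5p2e4R3oJaHMRBLwbGFkXdxFk0luI3EqoWkfYZ+e4J+ZnN7nIl8eoF7a3B9mX59ind4d3N5W4V4ro6piYKHfIOAcG50bWttcoyHj9C2Y3N9eYmLf6WrramhV1Veg2RkO1M9vJOhc1x0WnRMeXaByJGbYIR7RHJro6OffYt9fkJNOE1mqXZ9rqmSsJ6kUG9CJ147vIubc4F+f4R8f3h4jY1/anqCiH6SnIidgoaSg36UbYZ/k4SKi3qNenmJf5qkiMCweVxhb2Vcc3RGamMvYnE7gHBmgXZmxKeMTmRDXWB4q6CVRHpssYCMnJiJb2CDf5FlUmNbjJ2IOjFrj5l/n3yBloeKpZ2phaOZkGtnhnZ5god8aG17mZiDb3d+UIBtkpeUh4CYj3GRj36KgX+BjYKIirqteoOLe19ke1pmfn1/h3eEiJyPgn2MeYeJgn1zsIx8cXhjUmNojYdppJmFFz9T38SuPmmEubqmWS5ngZaAcVRve4lwj4mChpCOjKGRka6QWEyVoImXe36CXGh5nZuEaWl3jIOEbn1kbHhZbnFwi4B9h4F/kKCCbYRwcmBuelpkgoSBf3N3gY2AgJGBfYKBfGF4h49/a3p6to6ecIaIb4eGnJKAJ3d17crFaHBmSDcxgLWCdkZZeId4eoh/gp6LhoiLmKh/Zj9mJl9jmZGUoI+hZWSYl42IhnWIbn9ygYSBe4aLbHOJhH2Qk4aJqLiMaGB3V1Z7h3uHfGRigIR+hJmDf3p7hI9/hHGIhoiBdHxnlYd5jJ2UWYGahZB3mCEiAzAZyluBvqeJYm1DYl2Eg5CHgrOkfZCWeaiotrK5OxElIlpcVGFUoYydYWCHopqbi4CqjImrg4SWfXqCcIR9XXqCpJiuv8C7dVuXck59hnt5hImJgpaMhYiFgn2DiY19cm93ioB/jr29sZOYhaV7WVJmgIOht6W4qpesBxI2wnGCv9PFR3humcijdY+WgZiQpnljRQxCydy6R05ikZN2Y3s+Vm9ufZZ5aGc9bmI8fH1ke3mEkIV/ZHBOXohDeV81azY0d3FygYd+hJuKgJCOgn6Hh4SHh4qGZWhuj4aAflh6vrWqrnhuQ2ZrUndhb5+WyZ6qOSQurcGhZUN0ntG1eXJhZ1E2WTIuyejSWkJpya+TgHN7aophYZFmYXhojGaYm5acgY6Th36TbmmDhoiAeYKEhHyOgHiPhnyKdIB7f5qHgZeKe3p+fXp7jZF8d1h0iY2DhI2Fb3F5cGpn1bK0eYCfdba/Qh0fJB8c3t3JOXFIda+bZD80q6l5alx2esCXWBNKYJ9nrqSZrYqtoYaeeohzW7GiMjhirWx7lI1nbHdKZXJvd5B/coJ4h3p9gHJ+jISFgp6bhJySf3t/fnh9en6ClpmIXEd3hpKGf4t/eIB7eHyAm7iAgjktHREl05rK19+0WGE2Vb9eYhY+UYmVjZmNiqijp8KnLiFEj5uYjJiKloiVnoiiu7+7NT5xfJWUdZmbupW/waXAUHaSeGZwkZJ7TWxxh4CPiJqMgZGGgH58fnR1f3x6cHt+gW1wdYF+gIiAgYeBgn6Dc05WquOoa1RpVg41VZOR4OXLxuTMinGFWnBKTGxqeKmlg6mntX+/Y2lZZ5Jzk6yFY5qUj6q3wbLFXSSFuIiAUWtRbHFYtMSEiU9rbV9+iJaEfY6GWnBrkqGJf4GIfXmBgICHhYGNjISFe2+OhI+Rf4iGhHyBXTQynuC3jVhkZxxFL4RfhIG0rH6Ew7CVl4SWndepa3qrVI+pmZ2kUQ85VauUs5ycfY5vlGNsnmduj45rV3FQPFoXVGmEtnWnoKyApKqRgJSLgYGJg3B/Umx+i4xxe2Ncg5CRhoqafIGIcX9zcnhad2s8YW8yfXdzquXrby8thExnQq/JzcLlZY6akImKcJuXuqG8jMCjjIGnalJWMRsvVVF8sp6cOnRGnnt/iHV1jIN1op6KjnyikbC4QaKdpHR0qJ2KcHl/iJuMg3KCg4qOe4eQfniIgp+cdk5KQjAKLisHRlYkxmWXsJ692eblMm9Zc01EirbGhKWrd3p/SnRflqeRh2SoqpGqjmJuyI6Sa2J6orefAQgyDC41yZWOfIioiZBihXOEm6agma26gXqmipSmdXaif3VtsK+IfIeHfnx4goR8e392fX97dIZrOQsVmn590eb60ub5SAB2Yr1Lu9CJiz9IhYZ1mYmzhnF7gHJyf396doB6bYJcR2NQiEVak72Rq5t8mV9aZXFAFChZ893DsHlsUklxi4F5fqOUjrqedYGMjIOYlautShZVrNfj3rbShIF/fn14eot/fG1welxdPREZj9HDhaWaqZd3UKksLAK+3dDep7G9h5WzsnCxeYRYfIFieoRwd4Bze355fn99anR7XlB5p6R5mYOT2O/rMwAjnptorvZ4aWN8WkF7jMa2jZ6Uf5Z3gJCFTGhbVwcckk5PeaQuBjYY2Z/BooSgenB3eVRbZz5txOzpfpGAgHF+lodouImRADMlrnNxuKZ8iqaido+zfoeHe4yDgYuLf4CEd3pvdn9zcoJ9TFh5rNCdu8KZuYq1mlJxXmSVs+nThaFdWVx5ep6faoh4q4qTY413xzhtdk+Unp50ss93Pk1AHlkokl5MniBFnJZgd6aFgJlhc2RhZ2poxM2rim92r6msADMT2s+/dzRMbiQdhYKalYanl4OqjYefgoaEan1ueHh+U2t89NWrHvcgMwAz1fbp4OvqKgAz3vfUmJOEO2lQeI2JcoyFgDiPxK6ZXj1p0cy/sr7DrbjGG4Kq2szwgpbp6+DrrKvfnZbQjJC4kry4d05zpY6RgW6auIeaCCsgvqPDlaquf3d2fINycIJzg4V/iniVrY2iZnd2bIqfwd/d79zvpNzWw6J4t79XaFCyyaKfaZOEaJiTXYqCbT0+RCAxbn1le5mhsM26opSqxZ6pZGd7Bx8ssG9pc8A1bXZQZ2xLenVln25zjm6Ng6Wbm3mpmJObxJ3OFGlO0pu6b4dpfIF5f31/fX95fHt2hIp5ldTaLREGMykAMS0CmL5ssd6LeFFXeaWajIGBvKOSbJWPWU96vUurh3eEUnBijdKZfINWb4Myanc4t3ZnHBEittPd68nmd3xuZXxrdndybXx2kqeVlnqNVGd/0tbSNAwkup9oADMRmKSCanN9enx7jn+RgXN0f6B5HQcu0tTftMzIQySXosinjcGKjGmMVX9beXN13NGdao6KHQEyoZ9Zera50dHvrpu6iYCNoomTtMrTQgogWrZfIswhCyoJ1Jq2tn+pZIF/gYmHfYh1jIyDY5iJLRgGg6Guuqu7o6vFsKqNYmdtg3l8bXpYd42Ln6SyCgspl29Mu35wXJGQfZKZoZufdVN9kJF/ZEtV3fLEk36bAgkxfKFq6MHuVKRya3xlk6+ciZ2ENQYVjrWjUSmMkaKlb2qeEjQvoXNhf4t7cYF6iYh9WqZUWxZVoIzBh5eJa5BijoFjopSKdY6WcGCPpYumV5dgh2dFKB1JdbOSqZOeoqKVcoeAh2Zmh1mBgU9SlNPCsMmen0qHBzJoypygPX89voyCaHt9hIp3gEdvf2ONpM6cveHCX1GDdo+IMxtUeIdup5yEjn53Xmw8i3VDYnmPfWeDzKiaY29ufKGCe5l1inWAemdnWH1nu4yFc5p2W1WQcY+HlI58wa6NV2dmfm6BbUuLruDGlY13qntgh3lvPTwvdHFNxauIdqmmnre5oVOXa09smMWXd1mEvcKBVFRngohzOzRqdXqFsZmAaH2AlJOflYN5MEZrcl6BwaqZnsawdWOIhXV6enaEjaGCcGN5jKKMiHJ3SINkiE5aXZZruJl3anaFWVh2gYtueZB4eJGZvbW/ZRIwglo+LZrKv8/KfnibdEBXb0A6jqiZjKuWaX2b3KGhXVtjY5hmRk1hiX6Jx6WGaXVsdZB1ho99LC1dW1x4x8OgnIF0WmGLhHV9bV16lJ9/c3h9fYdqe4B5flKEh3RwZI5yrq+EeVReSjpduumqdmZuWzsonVR5jmht2PPkBSIuy8ybYjJEhUmQu+DOlqK0joiWdG18qbGW3qLWcI2LYkx/Znp/poyAe5WGfJmEdHh8RUBuZV1qpLptobSQcU2Bf2x0glaEfnt2eZWbk5atdV+jdWNxh8SVlIeHal9xqm9yQHd7zcZfbk5phHR8c35wvuzfynqzTRpXS3g7GlItjFuOws2ZaXJkgnhug5KOh5mObVWP5tTZRC1WPGRohYl0mK2ZjmteZXOFVlaDXmOEvr6UlZyAbVl4inx8V251rrqaSXdajldpYD1Dk7COeYV8fGh3a5mZto+rh3yezq2nR0RgY4aNpdjHgFtTeCU+k7OtbpqGZpelfXVrn6J9f2tkc3ZOgXlRhZynSVdKKBELusbLf2aqhcmujYabhm1HZnp0XWJ+bGFwusyLgm1wcGFuZ4xwhnOSrcCNdHB5c0KDoa2yeKd6fXV5eH6Cfnl+Wldns5uIa29/cpqvlK2edFxvgV2NhaCsi52ovbvDQylmg7CFf21ri3+DjZmTiop5QztNmpimc1uth8iMYnxom5hvWy1G297BU4SPSU58g3ibwdOjdXCIe2qN"/>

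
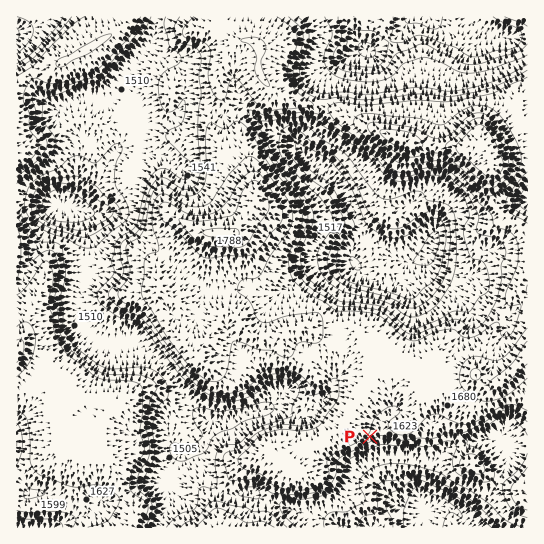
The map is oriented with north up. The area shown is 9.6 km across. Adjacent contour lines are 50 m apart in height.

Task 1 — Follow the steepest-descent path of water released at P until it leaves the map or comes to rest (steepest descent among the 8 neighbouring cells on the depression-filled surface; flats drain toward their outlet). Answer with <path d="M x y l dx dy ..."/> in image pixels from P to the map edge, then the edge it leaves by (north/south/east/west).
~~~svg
<path d="M370 437l8 8 0 33 27 28 10 0 0 5 2 2 0 2 12 12"/>
exit: south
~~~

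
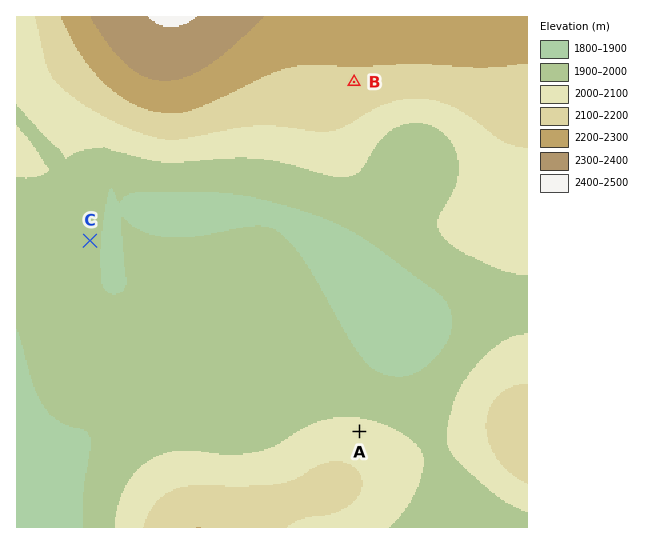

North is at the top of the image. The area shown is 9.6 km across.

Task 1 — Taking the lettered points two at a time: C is lower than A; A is lower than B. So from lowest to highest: C A B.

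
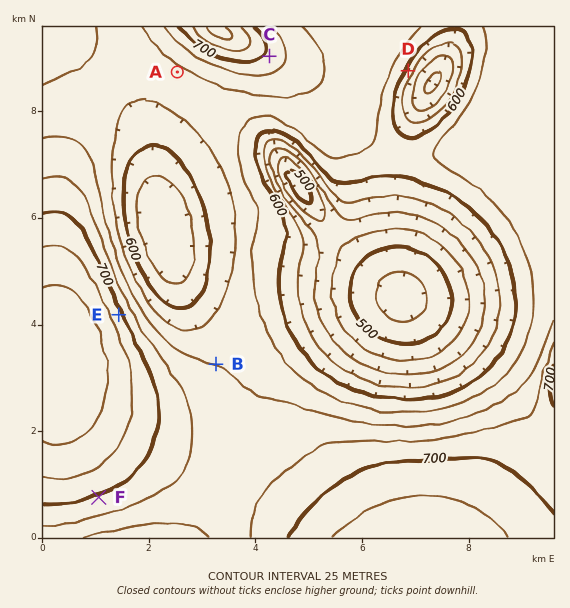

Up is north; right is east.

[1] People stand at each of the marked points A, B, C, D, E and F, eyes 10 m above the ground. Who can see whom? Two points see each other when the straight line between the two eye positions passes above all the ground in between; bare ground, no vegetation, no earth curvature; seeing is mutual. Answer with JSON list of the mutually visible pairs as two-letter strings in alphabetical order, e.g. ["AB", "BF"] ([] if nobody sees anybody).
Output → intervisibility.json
["AB", "AE", "BC", "BE", "CE"]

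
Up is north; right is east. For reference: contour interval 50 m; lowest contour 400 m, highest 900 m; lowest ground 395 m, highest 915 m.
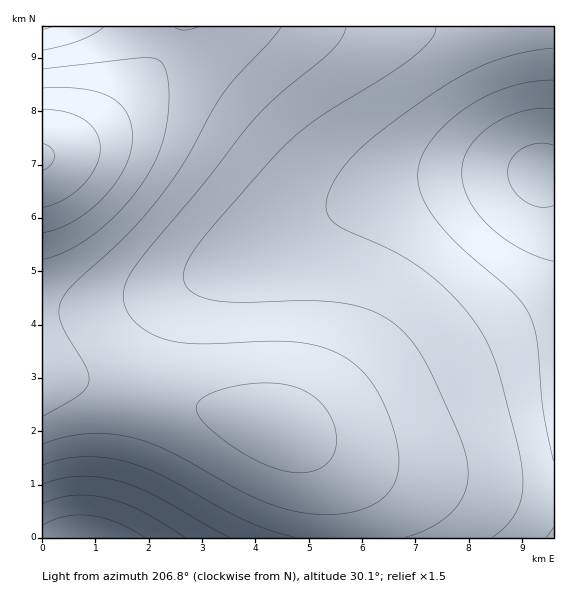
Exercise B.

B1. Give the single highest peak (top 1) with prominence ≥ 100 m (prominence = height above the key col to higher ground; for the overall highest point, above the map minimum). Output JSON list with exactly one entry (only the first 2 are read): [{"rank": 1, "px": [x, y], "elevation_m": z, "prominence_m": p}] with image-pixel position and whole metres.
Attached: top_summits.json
[{"rank": 1, "px": [541, 173], "elevation_m": 915, "prominence_m": 520}]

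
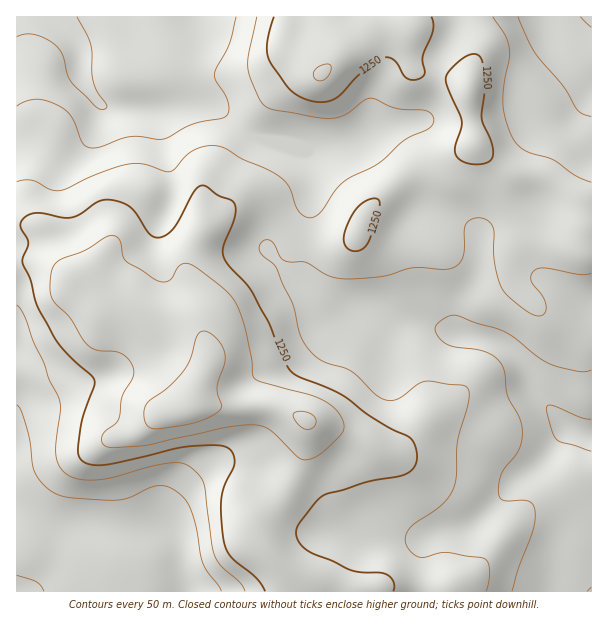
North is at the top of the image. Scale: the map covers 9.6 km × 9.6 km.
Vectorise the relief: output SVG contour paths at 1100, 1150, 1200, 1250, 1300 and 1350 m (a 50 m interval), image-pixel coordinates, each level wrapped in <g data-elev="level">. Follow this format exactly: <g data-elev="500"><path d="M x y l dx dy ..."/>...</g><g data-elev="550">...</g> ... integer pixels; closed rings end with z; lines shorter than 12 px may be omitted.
<g data-elev="1100"><path d="M17 575l19 7 5 3 3 6"/><path d="M591 451l-30-9-4-2-6-11-4-22 1-2 4 0 29 12 10 2"/><path d="M591 27l-11-10"/><path d="M77 17l14 27 2 36 4 12 10 13-1 3-2 1-8-2-24-24-4-8-6-21-8-10-10-6-11-4-9 0-7 3"/></g><g data-elev="1150"><path d="M512 591l6-22 14-36 3-15 0-9-4-6-7-3-20 1-4-3-1-4 0-11 3-10 14-19 5-9 1-11-1-12-13-26-4-25-6-11-6-5-9-4-28-4-8-3-9-8-3-9 3-4 8-6 6-2 6 1 48 16 33 26 13 7 27 6 12-1"/><path d="M17 405l4 6 7 21 6 39 8 12 12 10 17 5 46 2 12-2 21-11 11-2 9 3 11 7 7 8 5 13 10 48 18 27"/><path d="M591 117l-8-3-5-4-15-24-26-30-8-14-11-25"/><path d="M236 17l-7 27-15 30 1 6 10 15 3 9 0 9-4 5-32 6-28 15-33-2-11 2-19 8-9 1-5-1-4-4-11-25-5-7-7-4-12-6-10-2-11 2-10 5"/></g><g data-elev="1200"><path d="M486 591l3-10 1-11-2-7-3-4-39-7-21 5-6 0-9-7-5-10 2-7 4-6 30-21 7-8 5-9 3-13 1-33 11-41 1-7-1-6-6-4-37-4-8 4-18 13-6 2-6 0-11-5-19-19-7-6-23-7-8-4-10-9-7-11-10-37-16-35-16-15 0-7 4-5 6 0 3 3 7 14 4 3 6 2 16 0 20 13 13 3 15 1 27-2 33-9 33 1 10-3 5-8 2-9 0-19 2-6 7-5 10-1 7 4 3 6 1 33 4 17 4 10 6 8 12 10 10 7 7 3 7-2 2-8-3-9-12-16 0-6 3-5 11-2 33 6 13-1"/><path d="M17 305l7 11 10 26 10 21 5 17 11 21 0 10-4 41 2 10 4 8 5 4 7 4 19 2 18-2 38-11 18-4 13 0 9 3 11 10 4 9 8 58 3 14 7 10 18 16 5 8"/><path d="M591 182l-16-7-23-16-27-8-7-5-5-7-7-19-3-16 1-22 5-25 0-10-4-12-12-18"/><path d="M257 17l-8 37-1 14 2 10 8 19 8 10 9 3 37 7 20 1 13-3 20-15 7-2 24 10 32 3 5 6-1 8-4 4-24 12-27 24-33 17-9 9-14 20-4 5-6 2-6-2-6-5-9-23-10-11-14-8-24-10-17-11-9-2-12 0-10 4-9 6-11 13-4 3-6-1-21-7-15 0-29 9-31 15-9 3-9-2-18-9-15 2"/></g><g data-elev="1250"><path d="M393 591l1-9-7-7-7-2-27-2-41-18-7-4-5-6-3-6-1-6 3-7 13-18 12-11 45-14 32-5 9-4 4-5 3-6 0-8-2-9-6-7-17-8-18-11-32-23-43-18-10-8-20-46-16-30-7-9-17-18-5-9-1-11 12-31 1-8-3-6-15-6-12-9-6 0-8 8-18 33-7 8-8 3-6-1-4-4-12-19-6-6-8-5-10-3-14 1-19 13-9 4-9 0-23-5-7 1-6 2-4 5-2 4 8 17-1 6-4 10-1 5 8 16 7 27 22 38 13 15 19 16 4 6-1 6-13 36-3 26 2 9 7 6 14 1 16-2 69-16 30-2 8 1 5 3 4 6 2 7-2 6-9 18-3 12 0 20 3 25 7 14 25 21 9 13"/><path d="M352 251l5 0 5-2 7-9 10-33 0-6-2-2-8 0-7 5-6 6-6 9-5 12-1 9 3 8z"/><path d="M470 164l9 0 9-2 3-3 2-6-2-12-9-22 3-33-2-21-3-8-6-3-7 2-9 6-9 9-3 7 2 11 14 31-1 8-6 18 0 7 6 7z"/><path d="M274 17l-7 28 0 9 3 8 17 24 6 6 13 7 15 3 9-1 8-4 22-23 17-13 7-4 6 1 5 3 9 14 4 4 8 1 7-3 2-5-2-10 0-6 10-27-2-12"/></g><g data-elev="1300"><path d="M302 459l6 1 9-4 21-18 6-9-2-10-9-12-13-8-59-17-7-4-2-4 0-14-5-25-7-23-8-15-14-13-23-17-9-4-7 3-7 12-3 3-7 1-6-2-30-19-3-6-3-15-3-3-4-2-8 2-22 14-21 8-7 5-4 8-1 15 1 9 3 6 15 15 14 22 6 7 9 4 16 1 8 3 7 6 4 8 0 10-11 20-3 21-3 4-10 8-4 5 0 5 3 5 9 2 30-2 80-18 31-3 9 2 7 4 25 24z"/><path d="M316 80l5 1 6-4 4-8-1-4-7 0-8 4-2 6z"/></g><g data-elev="1350"><path d="M306 429l5 0 3-3 2-4-1-5-4-3-6-2-11 1-1 3 3 6 4 4z"/><path d="M150 428l11 1 32-6 16-6 11-7 2-5-4-10-1-8 7-22 1-9-4-12-11-11-6-2-5 2-3 6-6 20-6 12-16 16-21 17-3 6 0 7 2 6z"/></g>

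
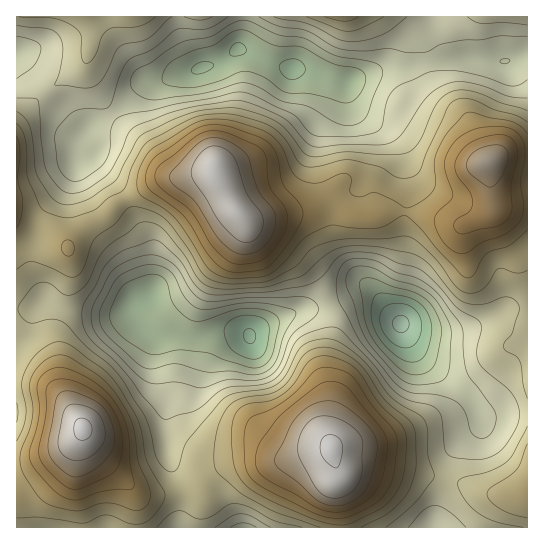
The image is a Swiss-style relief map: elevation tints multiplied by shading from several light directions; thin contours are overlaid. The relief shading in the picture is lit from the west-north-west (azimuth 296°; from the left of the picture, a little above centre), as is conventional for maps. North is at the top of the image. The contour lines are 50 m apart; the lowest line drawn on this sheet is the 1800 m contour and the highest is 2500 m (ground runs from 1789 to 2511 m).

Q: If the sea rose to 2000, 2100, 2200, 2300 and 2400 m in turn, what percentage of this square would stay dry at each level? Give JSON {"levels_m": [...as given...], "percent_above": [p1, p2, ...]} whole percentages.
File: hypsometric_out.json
{"levels_m": [2000, 2100, 2200, 2300, 2400], "percent_above": [86, 64, 39, 19, 8]}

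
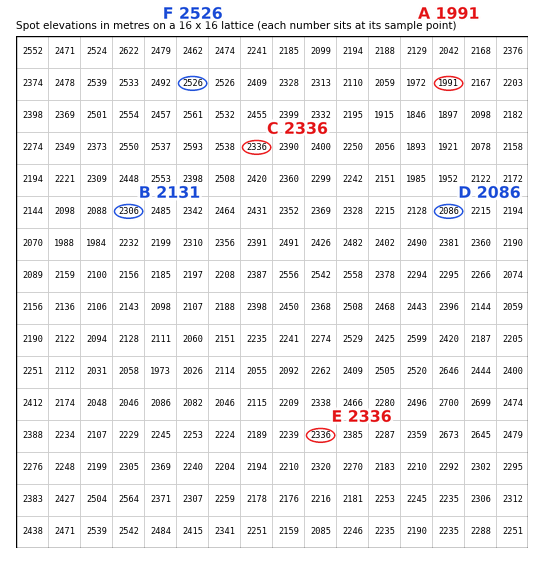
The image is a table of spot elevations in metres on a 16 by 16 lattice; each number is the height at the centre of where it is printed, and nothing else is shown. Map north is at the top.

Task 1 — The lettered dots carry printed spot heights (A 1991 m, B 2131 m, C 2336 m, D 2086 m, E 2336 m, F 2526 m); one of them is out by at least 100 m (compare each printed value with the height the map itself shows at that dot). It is B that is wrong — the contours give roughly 2306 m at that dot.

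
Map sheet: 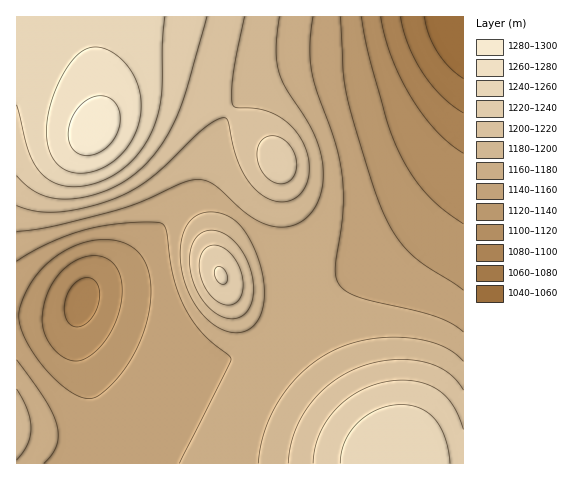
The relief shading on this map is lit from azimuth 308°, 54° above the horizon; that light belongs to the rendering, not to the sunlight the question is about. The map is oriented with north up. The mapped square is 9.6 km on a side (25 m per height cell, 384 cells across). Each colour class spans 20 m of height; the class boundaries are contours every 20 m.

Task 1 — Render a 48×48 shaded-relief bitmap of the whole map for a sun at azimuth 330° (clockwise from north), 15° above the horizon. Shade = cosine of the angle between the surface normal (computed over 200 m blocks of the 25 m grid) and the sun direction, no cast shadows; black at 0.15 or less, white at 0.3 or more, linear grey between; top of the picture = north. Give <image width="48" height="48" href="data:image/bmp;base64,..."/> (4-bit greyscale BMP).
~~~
<image width="48" height="48" href="data:image/bmp;base64,Qk32BAAAAAAAAHYAAAAoAAAAMAAAADAAAAABAAQAAAAAAIAEAAATCwAAEwsAABAAAAAAAAAAAAAAABEREQAiIiIAMzMzAERERABVVVUAZmZmAHd3dwCIiIgAmZmZAKqqqgC7u7sAzMzMAN3d3QDu7u4A////AHeImaq7u7u7u7u8zMzN3d3d3czLu7uqqXiImau7u7u7u7u8zMzd3d3d3czMu7uqqoiJmqu8zLu7u7u8zMzd3e7u3d3My7u6qpmZqru8zMy7u7u8zMzd3u7u7t3czMu7qpmqq7vMzMzLu7u8zMzd3u7u7u7d3My7uqqqu7zMzMzMu7u8zMzd3u7u/u7u3dzLu6u7vMzMzMzMu7u8zMzd3u7///7u7d3Mu7u7zMzdzMzMy7u8zMzd3u7////+7u3cy7u8zN3d3MzMy7u7zMzN3e7v/////u7dzLvMzd3d3czMzLu7vMzN3e7u/////+7tzLvMzd3t3dzMzLu7u7zM3d7u7////+7t3Lu8zd7u3dzMzLu7uqvMzd3u7u///+7t3Lu7zd7u7dzMzLu6mZmszN3d7u7u7u7t3LqrvN7u7d3MzLupd3ibzMzd3e7u7u7t3KqqvN7u7d3MzLqXZmaKvMzN3d3e7u3d3JmZq83u7t3MzLqHZVV5u8zMzN3d3d3dzJiImr3e7d3My7qHZVV5q7vMzMzN3d3dzIiHiavd3dzMzLqYZVZ4q7u7vMzMzMzMzIh3d5rM3dzMzMuph2Z5q7u7u7zMzMzMzId2ZnmrzMzMzdzKmHeJqqu7u7u8zMzMzHdmVmeau8zM3u7cuZiZqqqqu7u7vMzMzHdlVVaJq7u83v/9y6maqqqqq7u7u7zMzHdlVEVomqq87///3Lqqqqqqqqu7u7vMzHdlRERWiJqs3///7bqqmZmaqqu7u7u8zHdlRDRFZ4mr3///7bqpmZmZqqq7u7u7zIdlRDM0Vniazv//7LqZmIiZmqq7u7u7zIdlRDMzRWeJve/+26qYiIiJmqqru7u7zIh2VDMjNFZ4m83cy6mYd3eImqqru7u7zJiHZDMiM0Vniau7uqmYdmeImaqru7u7zJmHZUMyI0VneJqqqqqYZmd4maqru7u7vKqYhlQzMzRWeJmqq7qodmeImaqru7u7u7qqmHVDMzRWd4mqu7u6h3eJmqqru7u7u7u7qYdlRERVZ4mqu8zLqYiZmqqru7u7vLzMu6h2VERVZ4mavM3ty6mZqqqqu7u7vMzMzLqXZlVWZ4mavN7u3Lqqqqqqu7u7zMzd3cuph2Zmd4mavN7u3Lqqqqqqq7u8zMzd3dy6mHd3d4mavN3u3Luqqqqqq7u8zMzd7u3LqYh3eImau83d3Luqqqqqq7u8zMzd7u7cupmIiImaq8zMzLuqqqqqq7vMzLzN3u7dy6mYiImaq7vMu7qqqqqqq7vMzLzM3d3dy7qZmZmZqru7u6qqqqqqq7u8zLvMzd3dy7qpmZmZqqqrqqqqqqqqq7u8zLu8zM3cy7qpmZmZmqqqqqqqqqqqq7u7zLu7zMzMy7qqmZmZmqqqqqqqqqqqqru7u7u7vMzMu7qqmZmZmZqqqqmZmaqqqqu7u7u7u7u7u7qqmZmZmZmZmZmZmZmqqqqru7u7u7u7u6qqqZmZmZmZmZmZmZmZqqqqu8y7u7u7u6qqqZmZmZmZmZmZmZmZmqqqqg=="/>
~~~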